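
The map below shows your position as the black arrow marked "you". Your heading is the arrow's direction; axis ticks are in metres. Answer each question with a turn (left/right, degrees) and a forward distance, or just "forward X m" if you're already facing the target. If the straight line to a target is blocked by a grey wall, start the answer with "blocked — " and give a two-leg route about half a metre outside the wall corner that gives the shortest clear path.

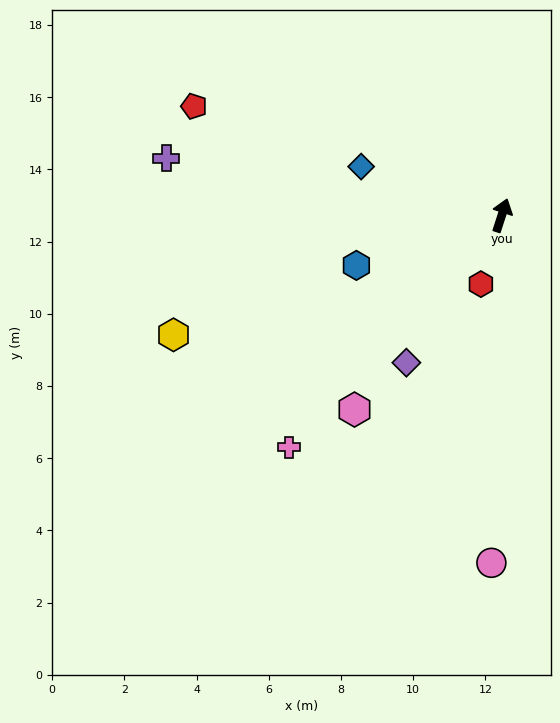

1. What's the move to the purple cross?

turn left 98°, forward 9.4 m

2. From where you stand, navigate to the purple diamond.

turn left 165°, forward 4.9 m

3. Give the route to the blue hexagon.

turn left 127°, forward 4.3 m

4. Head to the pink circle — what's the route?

turn right 164°, forward 9.6 m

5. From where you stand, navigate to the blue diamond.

turn left 89°, forward 4.1 m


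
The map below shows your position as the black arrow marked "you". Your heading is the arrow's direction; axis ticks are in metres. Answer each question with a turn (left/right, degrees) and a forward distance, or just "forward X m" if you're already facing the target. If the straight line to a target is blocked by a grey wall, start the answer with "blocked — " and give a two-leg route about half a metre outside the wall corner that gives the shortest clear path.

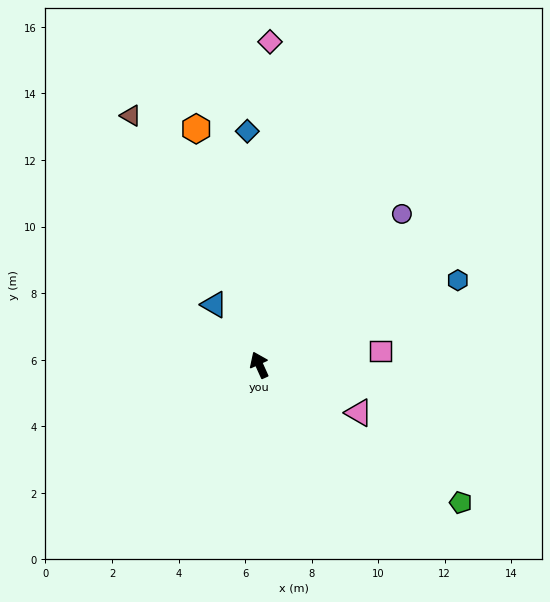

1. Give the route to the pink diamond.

turn right 26°, forward 9.7 m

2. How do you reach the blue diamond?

turn right 21°, forward 7.0 m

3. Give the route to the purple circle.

turn right 68°, forward 6.2 m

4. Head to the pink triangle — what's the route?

turn right 140°, forward 3.3 m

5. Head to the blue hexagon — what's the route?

turn right 91°, forward 6.5 m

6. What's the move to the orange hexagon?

turn right 9°, forward 7.3 m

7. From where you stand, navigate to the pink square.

turn right 108°, forward 3.7 m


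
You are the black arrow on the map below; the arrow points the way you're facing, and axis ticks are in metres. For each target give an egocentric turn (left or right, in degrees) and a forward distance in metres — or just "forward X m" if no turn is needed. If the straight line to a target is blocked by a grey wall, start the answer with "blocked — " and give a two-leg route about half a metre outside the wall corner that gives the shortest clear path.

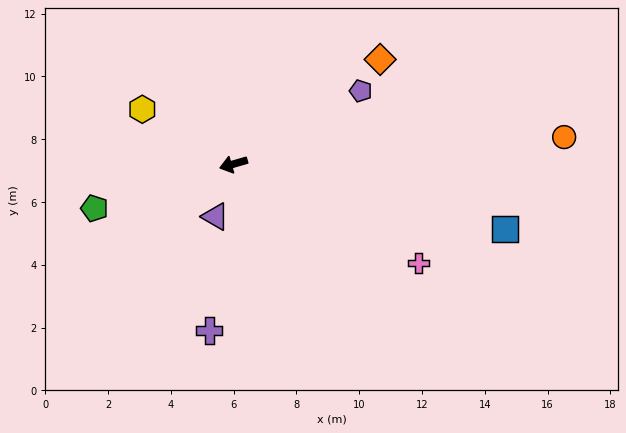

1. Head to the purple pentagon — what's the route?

turn right 166°, forward 4.7 m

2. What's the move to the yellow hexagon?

turn right 47°, forward 3.4 m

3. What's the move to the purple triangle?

turn left 55°, forward 1.8 m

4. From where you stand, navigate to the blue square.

turn left 150°, forward 8.9 m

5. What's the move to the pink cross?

turn left 136°, forward 6.7 m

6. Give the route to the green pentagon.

forward 4.6 m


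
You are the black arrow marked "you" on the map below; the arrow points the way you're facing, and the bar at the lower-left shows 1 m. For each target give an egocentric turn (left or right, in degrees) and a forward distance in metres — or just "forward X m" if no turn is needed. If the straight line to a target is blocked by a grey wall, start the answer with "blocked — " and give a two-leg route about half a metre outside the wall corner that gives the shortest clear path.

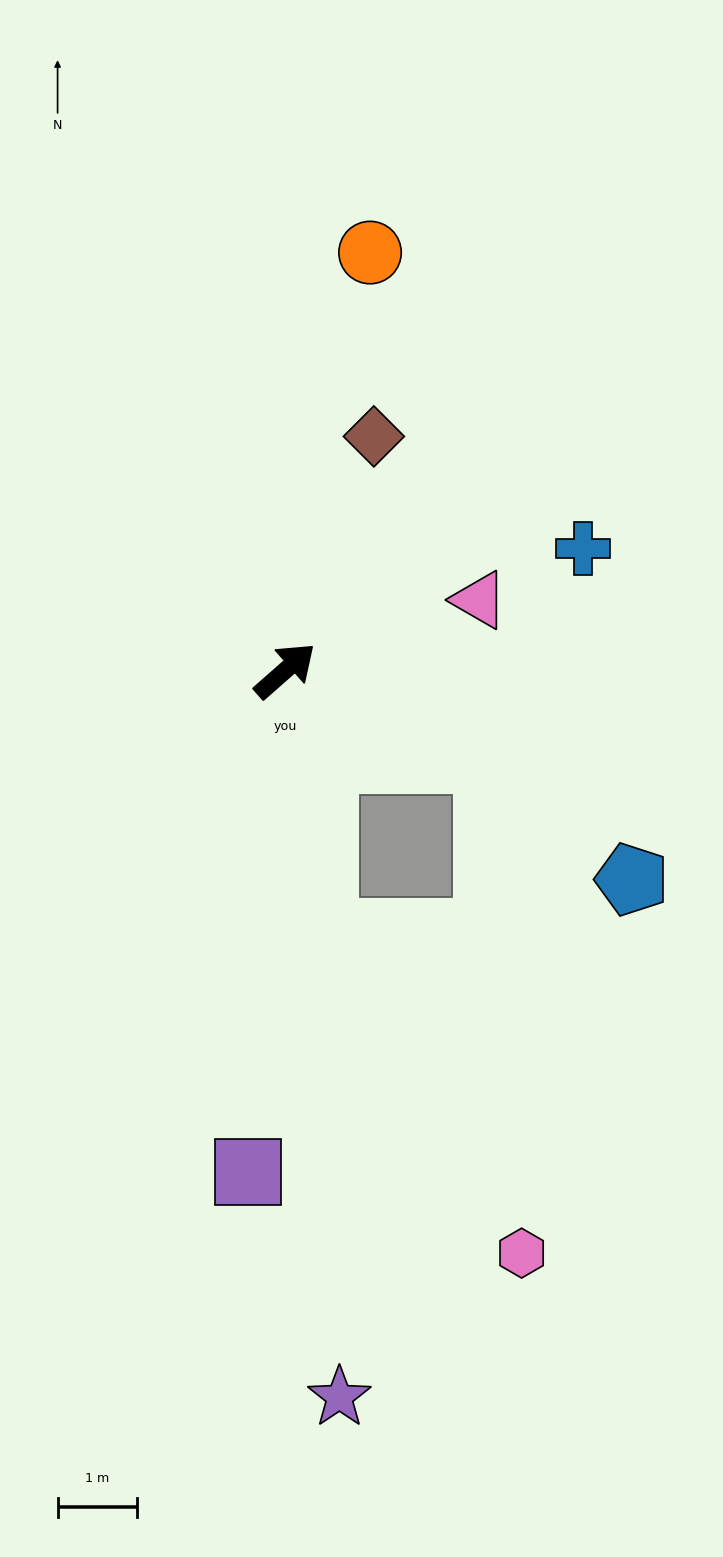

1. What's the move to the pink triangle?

turn right 21°, forward 2.6 m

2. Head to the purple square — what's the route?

turn right 136°, forward 6.4 m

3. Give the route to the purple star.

turn right 127°, forward 9.2 m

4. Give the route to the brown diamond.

turn left 28°, forward 3.2 m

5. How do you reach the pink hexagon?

blocked — turn right 123°, forward 3.4 m, then turn left 23°, forward 4.8 m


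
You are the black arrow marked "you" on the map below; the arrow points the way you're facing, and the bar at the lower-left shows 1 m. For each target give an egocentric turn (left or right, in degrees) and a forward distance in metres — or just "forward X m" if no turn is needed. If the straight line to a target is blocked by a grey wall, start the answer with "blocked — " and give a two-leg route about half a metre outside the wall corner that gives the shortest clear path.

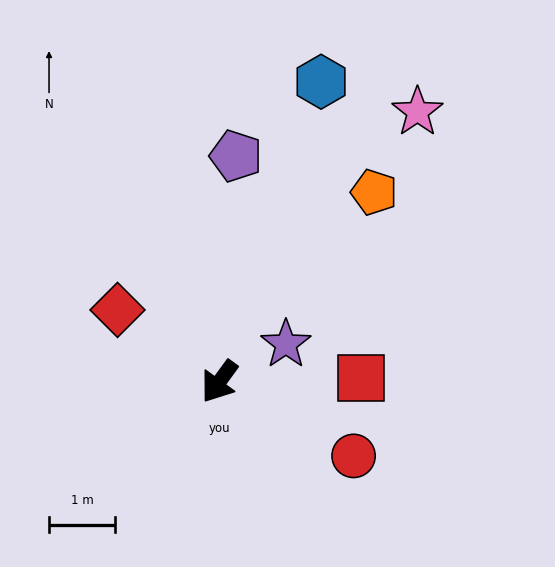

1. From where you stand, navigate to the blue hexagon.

turn right 163°, forward 4.8 m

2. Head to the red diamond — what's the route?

turn right 89°, forward 1.9 m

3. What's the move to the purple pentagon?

turn right 148°, forward 3.4 m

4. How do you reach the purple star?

turn left 156°, forward 1.2 m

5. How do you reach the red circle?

turn left 97°, forward 2.3 m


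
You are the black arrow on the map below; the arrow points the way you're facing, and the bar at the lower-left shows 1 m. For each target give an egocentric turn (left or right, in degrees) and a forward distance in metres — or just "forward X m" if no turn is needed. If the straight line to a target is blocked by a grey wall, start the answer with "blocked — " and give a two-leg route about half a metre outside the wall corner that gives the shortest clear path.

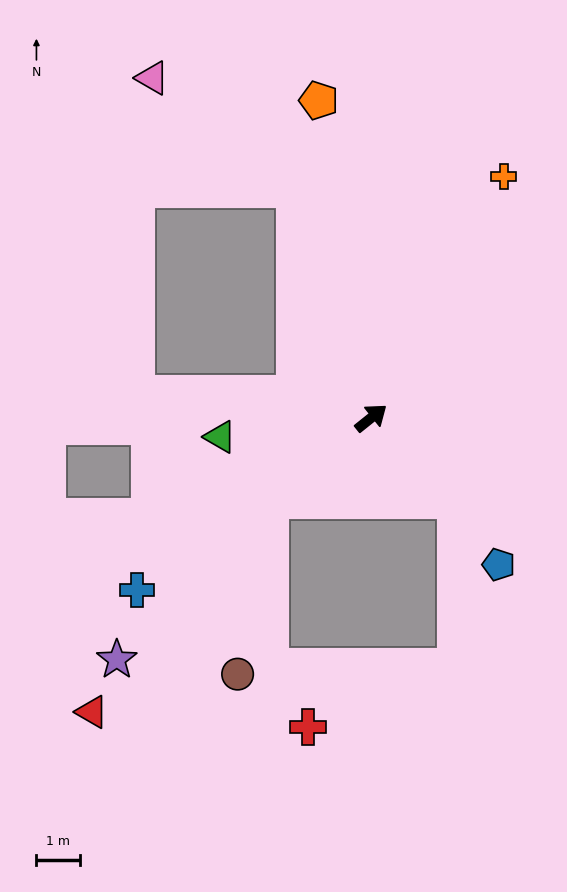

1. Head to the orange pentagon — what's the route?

turn left 61°, forward 7.3 m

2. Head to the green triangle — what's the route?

turn left 148°, forward 3.5 m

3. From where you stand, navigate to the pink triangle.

blocked — turn left 70°, forward 5.5 m, then turn left 33°, forward 4.1 m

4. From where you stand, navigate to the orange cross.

turn left 23°, forward 6.3 m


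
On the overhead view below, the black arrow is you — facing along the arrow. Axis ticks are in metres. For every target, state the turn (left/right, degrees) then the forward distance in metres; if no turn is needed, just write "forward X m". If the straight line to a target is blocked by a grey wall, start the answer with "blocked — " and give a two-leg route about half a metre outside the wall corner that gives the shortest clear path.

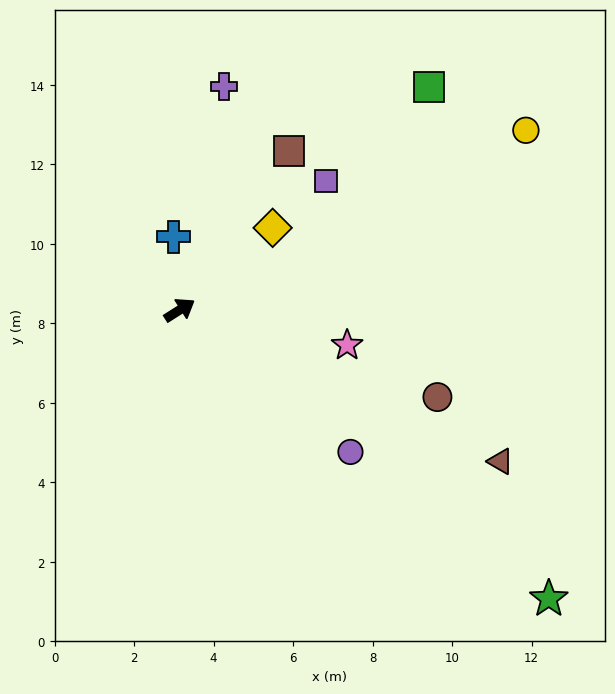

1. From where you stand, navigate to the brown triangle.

turn right 58°, forward 8.9 m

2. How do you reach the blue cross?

turn left 62°, forward 1.8 m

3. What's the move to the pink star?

turn right 44°, forward 4.3 m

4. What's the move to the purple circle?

turn right 72°, forward 5.6 m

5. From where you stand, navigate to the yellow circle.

turn right 5°, forward 9.8 m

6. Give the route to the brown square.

turn left 23°, forward 4.9 m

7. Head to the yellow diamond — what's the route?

turn left 9°, forward 3.1 m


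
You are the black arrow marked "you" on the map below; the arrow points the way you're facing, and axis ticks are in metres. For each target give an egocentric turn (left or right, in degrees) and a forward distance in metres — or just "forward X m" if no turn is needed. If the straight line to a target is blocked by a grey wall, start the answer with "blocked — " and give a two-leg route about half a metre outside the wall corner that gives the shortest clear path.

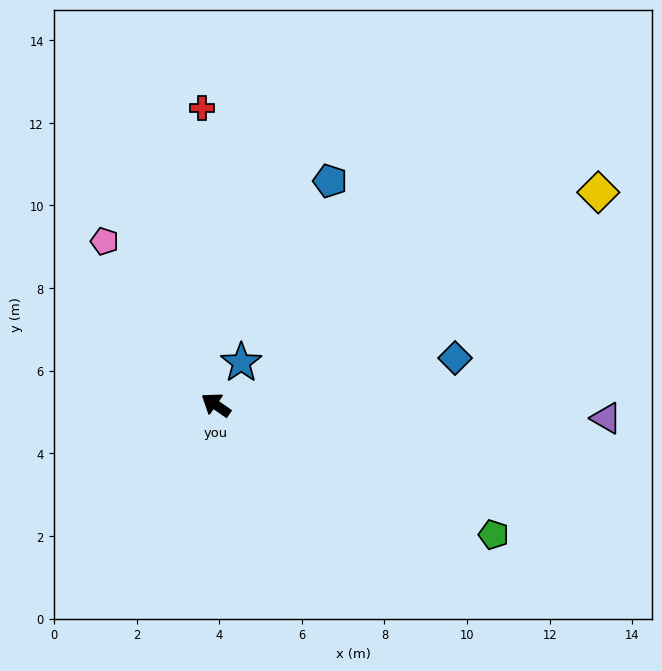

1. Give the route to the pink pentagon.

turn right 21°, forward 4.8 m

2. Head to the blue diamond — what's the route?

turn right 134°, forward 5.9 m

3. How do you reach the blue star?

turn right 86°, forward 1.2 m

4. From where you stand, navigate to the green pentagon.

turn right 170°, forward 7.4 m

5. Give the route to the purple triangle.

turn right 147°, forward 9.5 m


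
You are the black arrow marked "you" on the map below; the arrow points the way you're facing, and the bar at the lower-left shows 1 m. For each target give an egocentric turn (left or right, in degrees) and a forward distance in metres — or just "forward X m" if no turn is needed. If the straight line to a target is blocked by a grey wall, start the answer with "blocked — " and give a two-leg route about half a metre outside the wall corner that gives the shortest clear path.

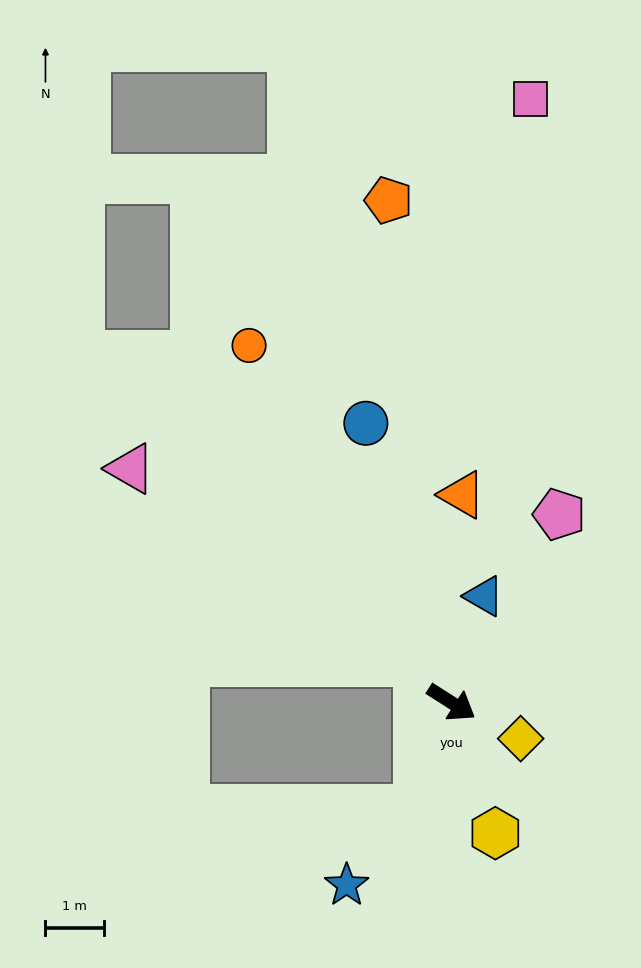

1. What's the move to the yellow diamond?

turn left 5°, forward 1.3 m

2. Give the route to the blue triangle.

turn left 106°, forward 1.9 m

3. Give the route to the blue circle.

turn left 140°, forward 5.0 m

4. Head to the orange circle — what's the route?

turn left 152°, forward 7.0 m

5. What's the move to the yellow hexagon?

turn right 39°, forward 2.3 m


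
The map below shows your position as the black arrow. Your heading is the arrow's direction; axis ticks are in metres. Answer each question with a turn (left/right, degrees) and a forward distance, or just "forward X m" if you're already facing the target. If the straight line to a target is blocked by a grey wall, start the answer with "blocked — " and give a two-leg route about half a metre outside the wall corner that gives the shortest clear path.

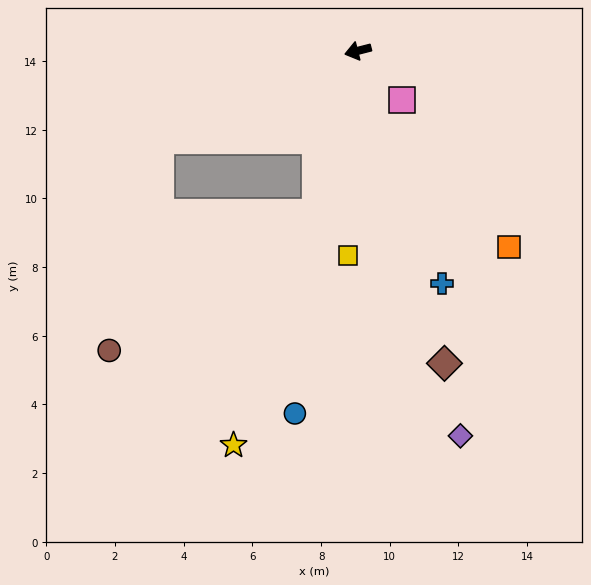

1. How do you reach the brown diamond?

turn left 91°, forward 9.4 m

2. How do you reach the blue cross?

turn left 96°, forward 7.2 m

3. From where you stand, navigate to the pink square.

turn left 118°, forward 1.9 m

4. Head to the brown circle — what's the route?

blocked — turn left 61°, forward 4.9 m, then turn right 42°, forward 7.2 m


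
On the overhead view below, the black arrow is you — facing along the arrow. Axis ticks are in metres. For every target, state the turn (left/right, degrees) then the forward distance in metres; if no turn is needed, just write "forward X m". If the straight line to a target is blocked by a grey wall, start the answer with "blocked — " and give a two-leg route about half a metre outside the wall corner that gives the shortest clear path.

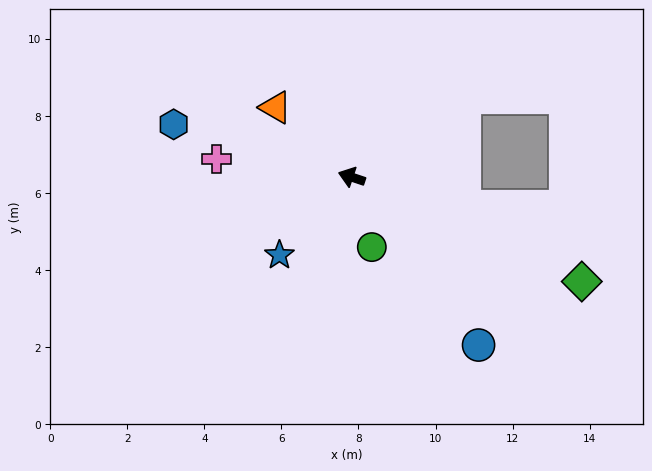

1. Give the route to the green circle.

turn left 125°, forward 1.9 m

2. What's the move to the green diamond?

turn left 174°, forward 6.6 m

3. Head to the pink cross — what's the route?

turn left 11°, forward 3.5 m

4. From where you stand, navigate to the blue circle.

turn left 146°, forward 5.5 m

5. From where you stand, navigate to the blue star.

turn left 66°, forward 2.8 m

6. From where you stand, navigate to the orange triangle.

turn right 24°, forward 2.7 m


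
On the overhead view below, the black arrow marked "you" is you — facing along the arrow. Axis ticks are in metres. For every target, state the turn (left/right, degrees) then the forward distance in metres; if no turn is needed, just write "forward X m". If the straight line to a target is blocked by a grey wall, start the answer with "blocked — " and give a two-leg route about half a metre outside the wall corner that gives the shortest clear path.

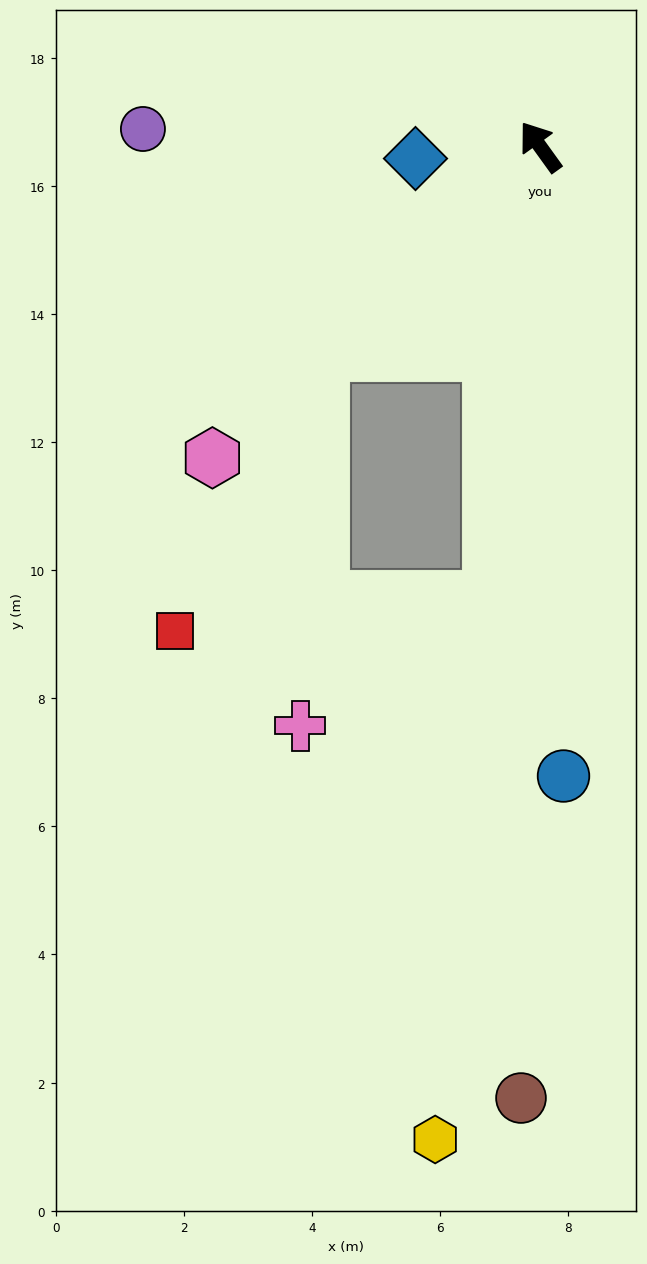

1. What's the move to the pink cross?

blocked — turn left 98°, forward 4.7 m, then turn left 43°, forward 5.8 m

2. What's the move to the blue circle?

turn left 146°, forward 9.8 m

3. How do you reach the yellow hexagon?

turn left 138°, forward 15.6 m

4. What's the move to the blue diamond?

turn left 60°, forward 2.0 m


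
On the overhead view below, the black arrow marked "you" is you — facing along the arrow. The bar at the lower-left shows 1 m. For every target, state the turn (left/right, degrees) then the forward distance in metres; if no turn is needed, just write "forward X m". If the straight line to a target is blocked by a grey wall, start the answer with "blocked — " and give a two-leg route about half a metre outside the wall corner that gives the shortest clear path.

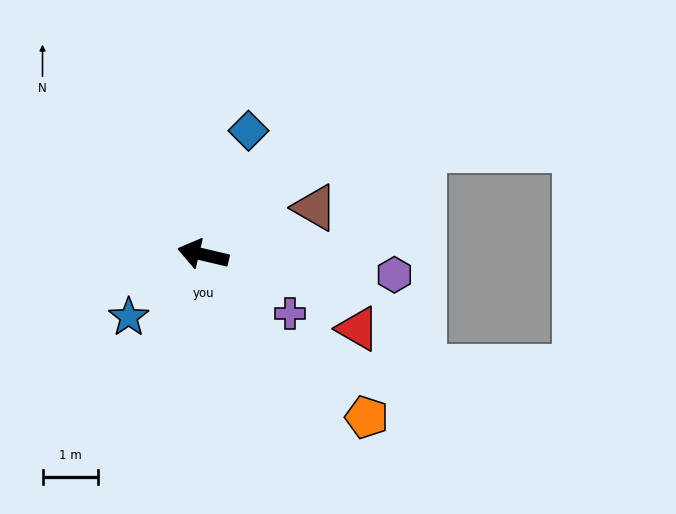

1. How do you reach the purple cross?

turn left 159°, forward 1.9 m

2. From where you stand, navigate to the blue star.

turn left 53°, forward 1.8 m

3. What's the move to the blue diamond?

turn right 97°, forward 2.4 m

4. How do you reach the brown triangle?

turn right 144°, forward 2.2 m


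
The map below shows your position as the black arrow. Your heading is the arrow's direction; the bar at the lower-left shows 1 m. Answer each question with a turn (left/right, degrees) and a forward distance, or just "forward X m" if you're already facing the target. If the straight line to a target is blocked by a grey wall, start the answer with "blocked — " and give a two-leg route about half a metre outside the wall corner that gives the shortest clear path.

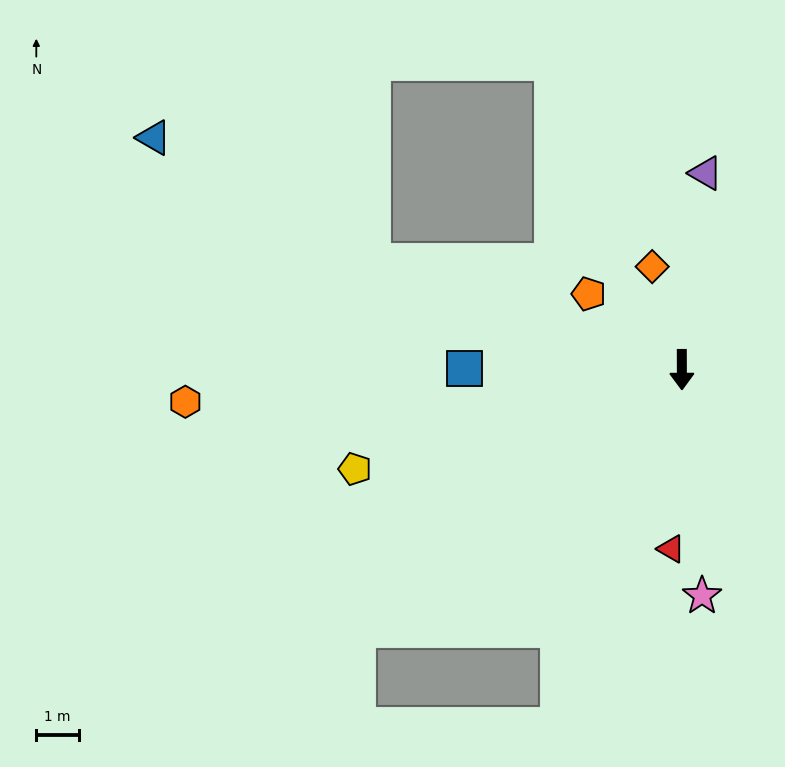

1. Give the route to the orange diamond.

turn right 164°, forward 2.5 m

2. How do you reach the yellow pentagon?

turn right 73°, forward 8.1 m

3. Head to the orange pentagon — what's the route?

turn right 129°, forward 2.8 m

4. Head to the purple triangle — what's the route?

turn left 173°, forward 4.7 m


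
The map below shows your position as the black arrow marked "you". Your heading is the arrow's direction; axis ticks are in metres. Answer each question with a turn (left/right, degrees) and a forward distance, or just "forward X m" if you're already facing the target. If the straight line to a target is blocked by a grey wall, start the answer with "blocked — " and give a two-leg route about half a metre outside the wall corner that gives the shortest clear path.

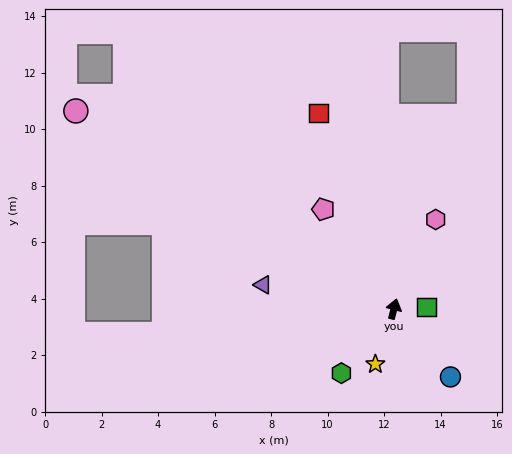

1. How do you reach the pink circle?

turn left 73°, forward 13.3 m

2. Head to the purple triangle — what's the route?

turn left 94°, forward 4.7 m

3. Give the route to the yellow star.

turn left 176°, forward 2.1 m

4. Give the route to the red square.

turn left 35°, forward 7.4 m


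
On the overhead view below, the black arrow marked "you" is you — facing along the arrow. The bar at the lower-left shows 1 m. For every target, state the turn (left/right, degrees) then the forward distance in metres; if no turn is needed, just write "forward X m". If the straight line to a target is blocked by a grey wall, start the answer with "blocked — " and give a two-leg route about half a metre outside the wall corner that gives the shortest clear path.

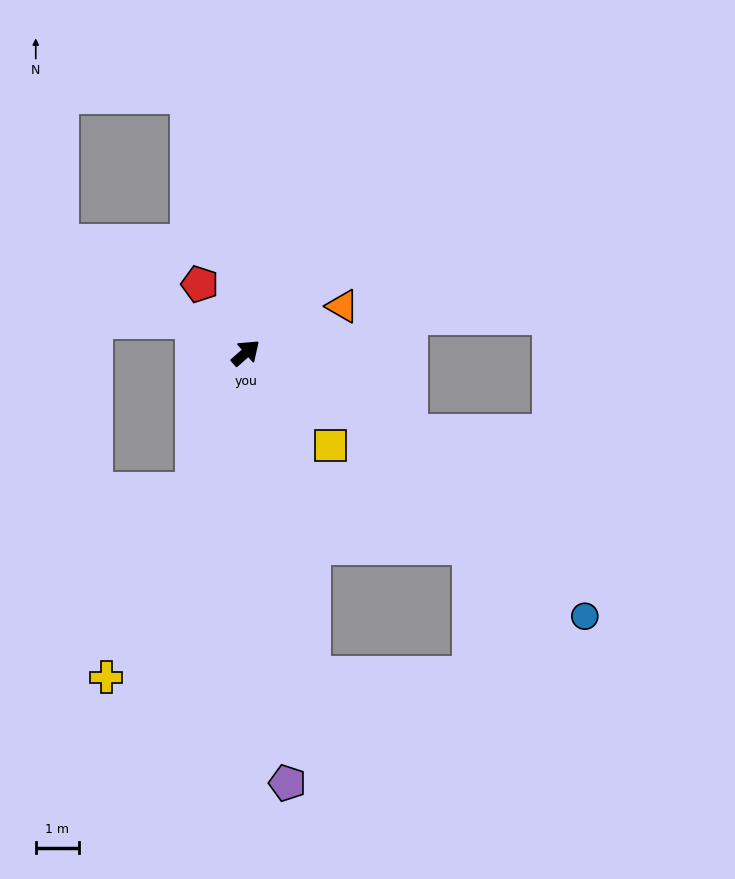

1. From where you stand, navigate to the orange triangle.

turn right 15°, forward 2.5 m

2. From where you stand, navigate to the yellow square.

turn right 89°, forward 2.9 m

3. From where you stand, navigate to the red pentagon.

turn left 83°, forward 1.9 m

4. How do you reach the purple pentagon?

turn right 126°, forward 10.1 m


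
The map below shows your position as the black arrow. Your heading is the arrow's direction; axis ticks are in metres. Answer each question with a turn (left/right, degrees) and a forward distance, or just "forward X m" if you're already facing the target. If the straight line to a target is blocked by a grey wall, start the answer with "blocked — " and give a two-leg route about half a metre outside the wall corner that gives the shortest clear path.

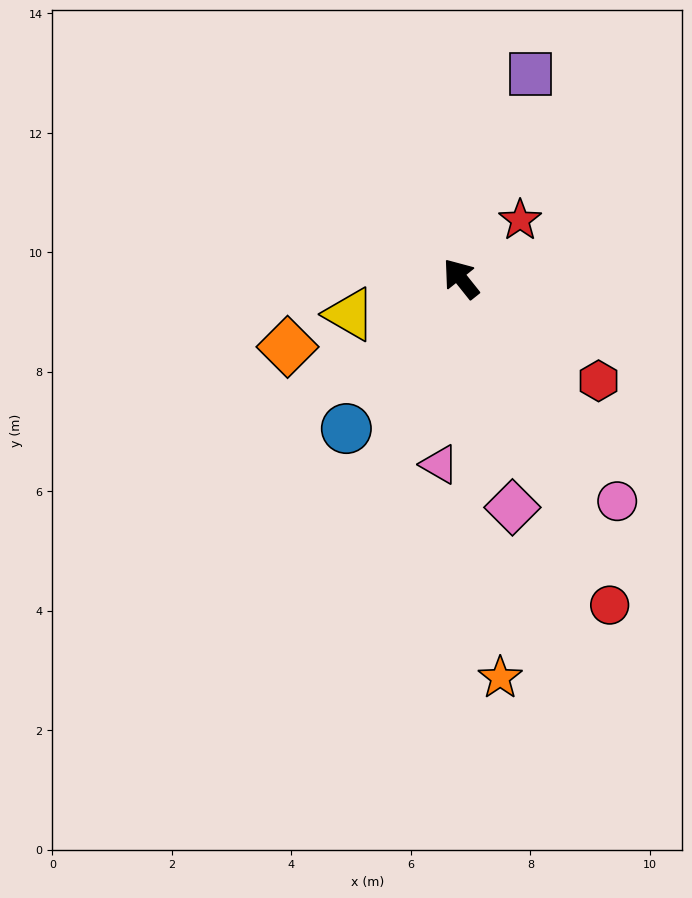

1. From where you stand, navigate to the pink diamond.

turn left 154°, forward 3.9 m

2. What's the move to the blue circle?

turn left 104°, forward 3.2 m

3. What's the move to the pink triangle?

turn left 135°, forward 3.1 m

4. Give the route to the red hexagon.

turn right 165°, forward 2.9 m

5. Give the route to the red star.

turn right 84°, forward 1.4 m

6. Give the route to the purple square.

turn right 57°, forward 3.6 m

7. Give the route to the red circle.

turn left 166°, forward 6.0 m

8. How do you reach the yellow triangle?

turn left 69°, forward 2.0 m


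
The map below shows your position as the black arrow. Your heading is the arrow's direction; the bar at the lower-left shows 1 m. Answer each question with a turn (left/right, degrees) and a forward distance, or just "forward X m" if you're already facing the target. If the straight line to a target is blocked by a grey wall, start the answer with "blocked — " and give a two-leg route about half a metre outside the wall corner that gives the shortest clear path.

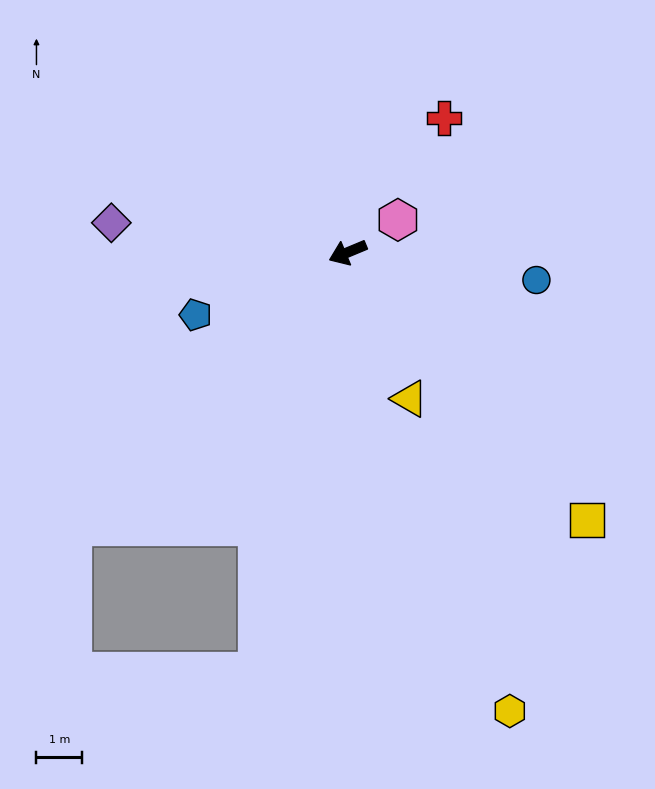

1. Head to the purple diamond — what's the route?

turn right 30°, forward 5.2 m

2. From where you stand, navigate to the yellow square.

turn left 109°, forward 7.8 m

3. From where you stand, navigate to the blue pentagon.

forward 3.6 m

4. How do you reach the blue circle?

turn left 149°, forward 4.1 m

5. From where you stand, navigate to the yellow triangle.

turn left 90°, forward 3.5 m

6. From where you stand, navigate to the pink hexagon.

turn right 170°, forward 1.3 m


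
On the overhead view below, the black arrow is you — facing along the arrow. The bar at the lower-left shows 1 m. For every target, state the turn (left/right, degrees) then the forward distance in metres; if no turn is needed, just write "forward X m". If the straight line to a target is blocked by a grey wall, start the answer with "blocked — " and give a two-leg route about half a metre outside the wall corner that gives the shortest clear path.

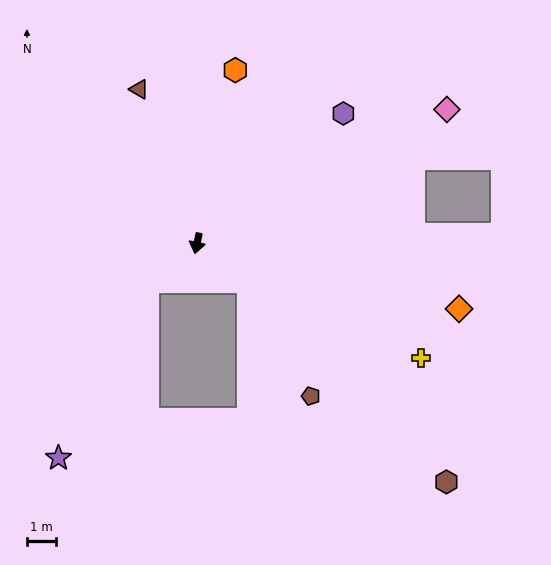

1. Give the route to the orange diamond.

turn left 88°, forward 9.2 m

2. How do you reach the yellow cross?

turn left 75°, forward 8.6 m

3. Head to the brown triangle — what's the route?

turn right 148°, forward 5.6 m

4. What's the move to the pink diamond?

turn left 130°, forward 9.7 m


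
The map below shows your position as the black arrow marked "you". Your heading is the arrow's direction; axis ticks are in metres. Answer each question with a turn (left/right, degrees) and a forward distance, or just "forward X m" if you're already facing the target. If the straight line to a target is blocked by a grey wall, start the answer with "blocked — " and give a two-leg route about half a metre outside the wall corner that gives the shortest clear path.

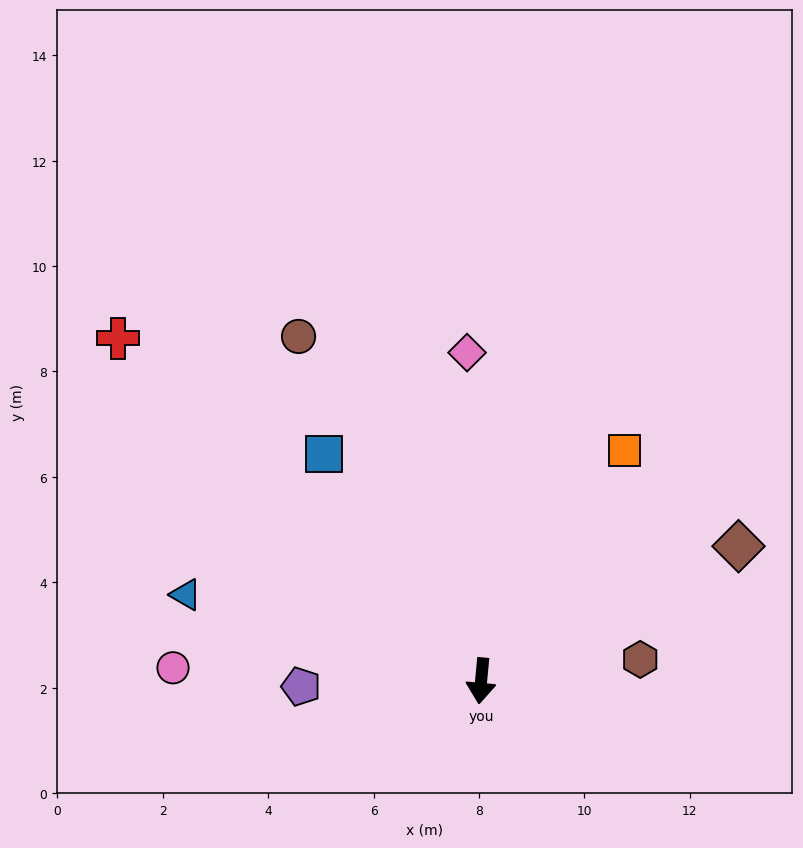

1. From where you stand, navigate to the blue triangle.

turn right 101°, forward 5.8 m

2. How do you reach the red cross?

turn right 128°, forward 9.5 m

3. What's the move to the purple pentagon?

turn right 83°, forward 3.4 m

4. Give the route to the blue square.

turn right 140°, forward 5.2 m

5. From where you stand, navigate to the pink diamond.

turn right 172°, forward 6.2 m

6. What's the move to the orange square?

turn left 153°, forward 5.2 m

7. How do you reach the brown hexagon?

turn left 103°, forward 3.0 m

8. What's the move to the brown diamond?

turn left 123°, forward 5.5 m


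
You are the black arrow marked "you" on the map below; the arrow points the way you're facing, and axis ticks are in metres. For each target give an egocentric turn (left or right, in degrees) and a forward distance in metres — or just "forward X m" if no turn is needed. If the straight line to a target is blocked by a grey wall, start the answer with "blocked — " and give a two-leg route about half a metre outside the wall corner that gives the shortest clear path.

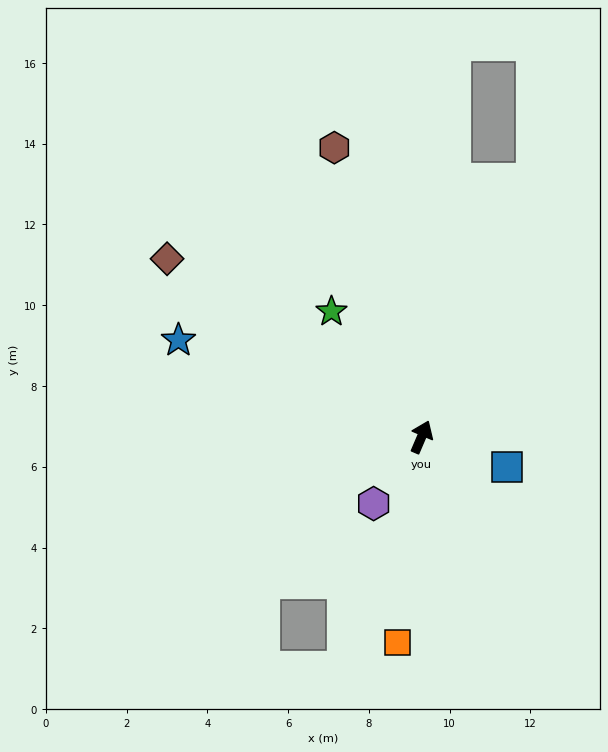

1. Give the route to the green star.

turn left 59°, forward 3.8 m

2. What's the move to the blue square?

turn right 86°, forward 2.2 m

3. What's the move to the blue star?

turn left 91°, forward 6.5 m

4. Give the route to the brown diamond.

turn left 78°, forward 7.7 m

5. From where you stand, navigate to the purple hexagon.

turn left 167°, forward 2.0 m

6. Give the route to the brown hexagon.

turn left 40°, forward 7.5 m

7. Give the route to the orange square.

turn right 164°, forward 5.1 m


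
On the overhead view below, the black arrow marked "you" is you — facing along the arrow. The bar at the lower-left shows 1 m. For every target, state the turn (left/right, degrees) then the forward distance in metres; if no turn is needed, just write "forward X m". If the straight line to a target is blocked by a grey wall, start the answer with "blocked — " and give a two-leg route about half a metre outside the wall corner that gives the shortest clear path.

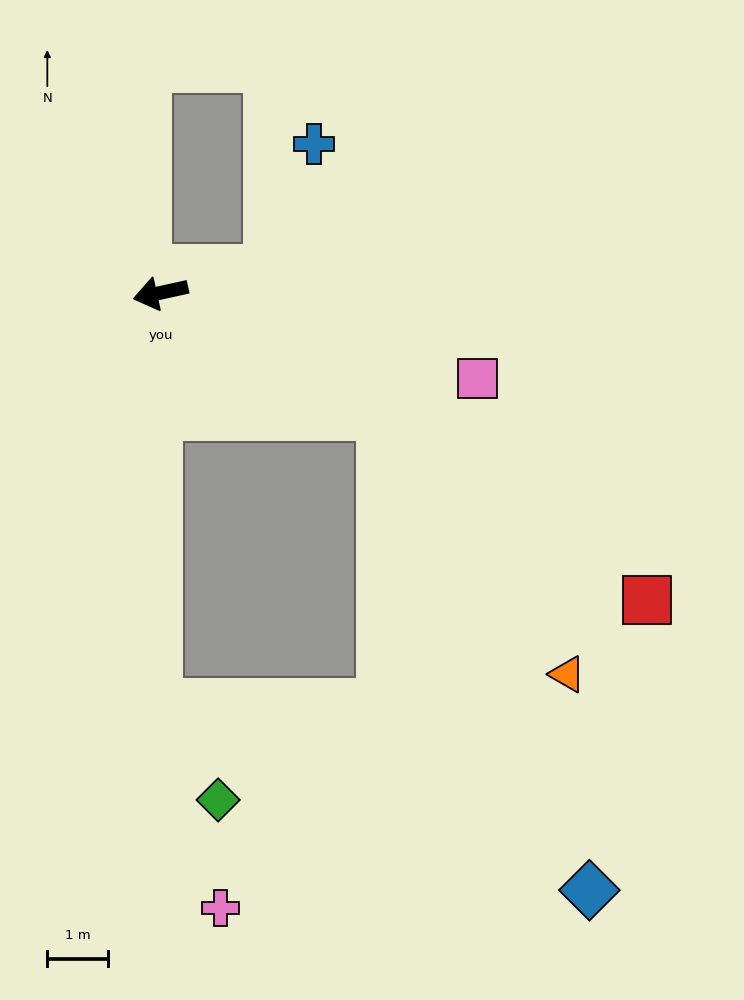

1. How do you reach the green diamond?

blocked — turn left 77°, forward 6.7 m, then turn left 34°, forward 1.9 m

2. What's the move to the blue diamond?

blocked — turn left 139°, forward 4.1 m, then turn right 38°, forward 8.5 m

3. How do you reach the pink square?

turn left 152°, forward 5.4 m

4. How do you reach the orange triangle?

blocked — turn left 139°, forward 4.1 m, then turn right 26°, forward 5.2 m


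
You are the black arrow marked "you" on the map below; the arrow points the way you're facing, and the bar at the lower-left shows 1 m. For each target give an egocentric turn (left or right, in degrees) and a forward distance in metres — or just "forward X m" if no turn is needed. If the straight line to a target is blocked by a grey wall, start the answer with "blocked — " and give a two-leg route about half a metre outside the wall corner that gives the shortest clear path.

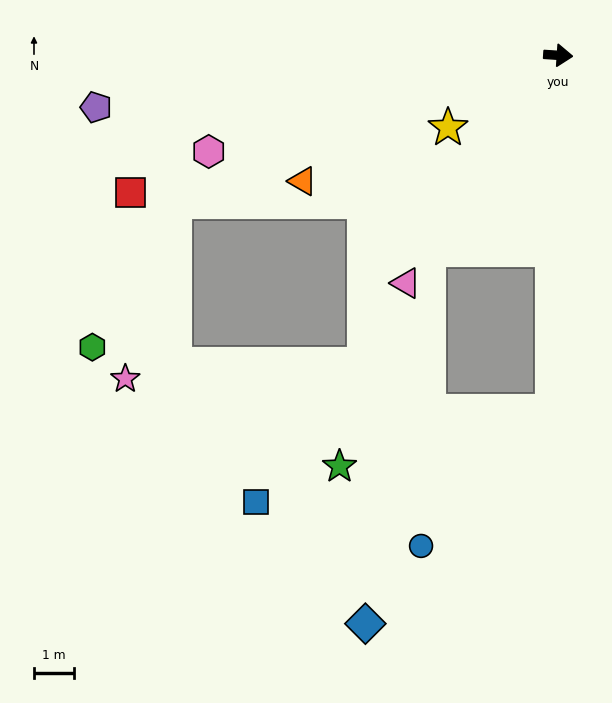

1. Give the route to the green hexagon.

blocked — turn right 155°, forward 10.2 m, then turn left 39°, forward 4.1 m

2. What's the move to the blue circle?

blocked — turn right 87°, forward 8.8 m, then turn right 44°, forward 4.7 m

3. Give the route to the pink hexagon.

turn right 161°, forward 9.0 m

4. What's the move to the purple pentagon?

turn right 170°, forward 11.5 m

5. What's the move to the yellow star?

turn right 143°, forward 3.3 m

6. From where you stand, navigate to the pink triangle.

turn right 120°, forward 6.8 m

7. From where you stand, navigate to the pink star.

blocked — turn right 155°, forward 10.2 m, then turn left 53°, forward 4.6 m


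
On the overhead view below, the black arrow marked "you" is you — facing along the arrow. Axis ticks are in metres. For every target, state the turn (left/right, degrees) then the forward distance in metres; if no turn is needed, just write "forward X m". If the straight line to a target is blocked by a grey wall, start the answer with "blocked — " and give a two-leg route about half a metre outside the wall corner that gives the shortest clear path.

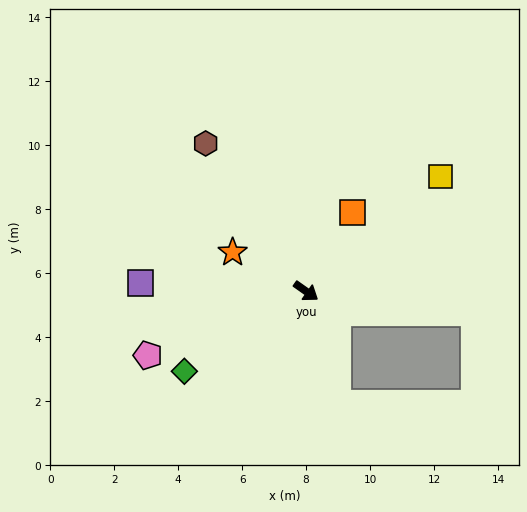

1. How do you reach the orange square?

turn left 95°, forward 2.9 m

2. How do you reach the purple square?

turn right 148°, forward 5.2 m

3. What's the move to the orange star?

turn right 173°, forward 2.6 m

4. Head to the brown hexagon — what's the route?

turn left 159°, forward 5.6 m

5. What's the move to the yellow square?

turn left 76°, forward 5.5 m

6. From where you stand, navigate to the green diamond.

turn right 112°, forward 4.6 m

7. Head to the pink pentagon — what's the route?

turn right 123°, forward 5.3 m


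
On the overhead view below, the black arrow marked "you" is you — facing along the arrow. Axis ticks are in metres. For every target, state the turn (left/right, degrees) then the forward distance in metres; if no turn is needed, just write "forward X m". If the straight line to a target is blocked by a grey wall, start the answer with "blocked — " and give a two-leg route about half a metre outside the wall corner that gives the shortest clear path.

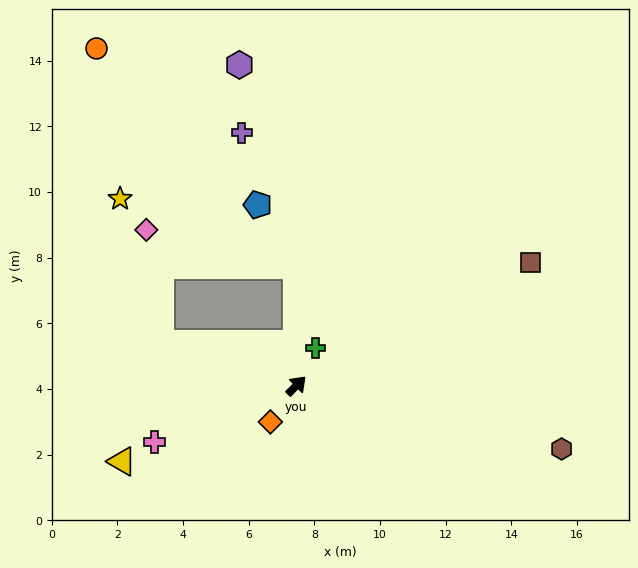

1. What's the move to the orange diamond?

turn right 171°, forward 1.4 m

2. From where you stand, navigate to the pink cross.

turn left 157°, forward 4.6 m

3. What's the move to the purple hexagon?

blocked — turn left 45°, forward 3.7 m, then turn left 16°, forward 6.3 m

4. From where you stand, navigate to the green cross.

turn left 18°, forward 1.3 m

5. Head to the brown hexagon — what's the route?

turn right 58°, forward 8.3 m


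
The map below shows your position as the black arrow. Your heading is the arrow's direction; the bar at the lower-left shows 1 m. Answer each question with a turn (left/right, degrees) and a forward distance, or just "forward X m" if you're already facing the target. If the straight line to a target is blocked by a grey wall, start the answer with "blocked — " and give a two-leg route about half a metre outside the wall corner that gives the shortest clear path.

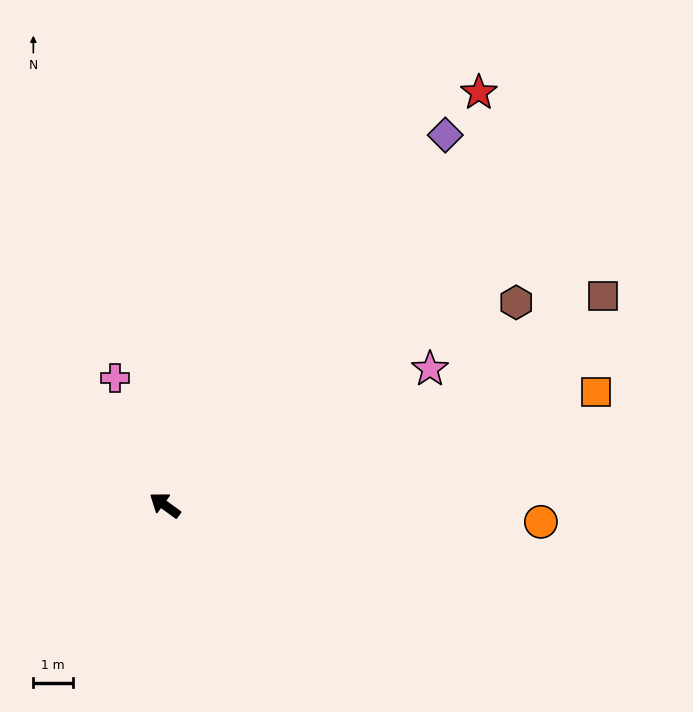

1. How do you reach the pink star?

turn right 117°, forward 7.6 m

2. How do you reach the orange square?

turn right 129°, forward 11.3 m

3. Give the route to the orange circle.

turn right 147°, forward 9.6 m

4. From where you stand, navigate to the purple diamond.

turn right 91°, forward 11.8 m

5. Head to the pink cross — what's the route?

turn right 33°, forward 3.5 m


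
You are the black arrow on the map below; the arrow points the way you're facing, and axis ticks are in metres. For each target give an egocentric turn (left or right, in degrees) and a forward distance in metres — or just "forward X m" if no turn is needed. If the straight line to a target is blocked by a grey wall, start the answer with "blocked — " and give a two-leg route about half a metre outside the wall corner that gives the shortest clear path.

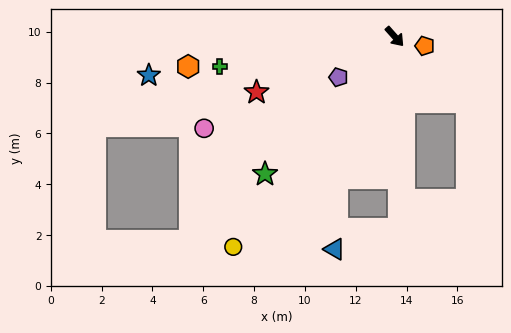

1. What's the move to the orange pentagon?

turn left 31°, forward 1.2 m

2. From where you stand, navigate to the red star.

turn right 110°, forward 5.9 m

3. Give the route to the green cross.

turn right 122°, forward 7.0 m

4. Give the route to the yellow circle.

turn right 79°, forward 10.4 m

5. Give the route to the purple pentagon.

turn right 96°, forward 2.7 m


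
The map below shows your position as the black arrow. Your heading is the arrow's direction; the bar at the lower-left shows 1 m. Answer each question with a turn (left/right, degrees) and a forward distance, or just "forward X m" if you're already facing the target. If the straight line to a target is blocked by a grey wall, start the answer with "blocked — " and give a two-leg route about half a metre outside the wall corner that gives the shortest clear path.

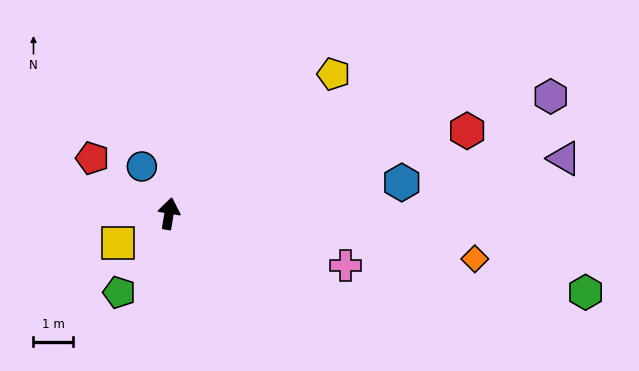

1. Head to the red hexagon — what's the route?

turn right 65°, forward 7.7 m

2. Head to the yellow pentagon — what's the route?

turn right 40°, forward 5.4 m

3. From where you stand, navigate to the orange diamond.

turn right 89°, forward 7.7 m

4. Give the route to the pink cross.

turn right 97°, forward 4.6 m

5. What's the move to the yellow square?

turn left 129°, forward 1.5 m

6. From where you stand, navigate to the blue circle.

turn left 39°, forward 1.4 m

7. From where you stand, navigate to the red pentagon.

turn left 64°, forward 2.4 m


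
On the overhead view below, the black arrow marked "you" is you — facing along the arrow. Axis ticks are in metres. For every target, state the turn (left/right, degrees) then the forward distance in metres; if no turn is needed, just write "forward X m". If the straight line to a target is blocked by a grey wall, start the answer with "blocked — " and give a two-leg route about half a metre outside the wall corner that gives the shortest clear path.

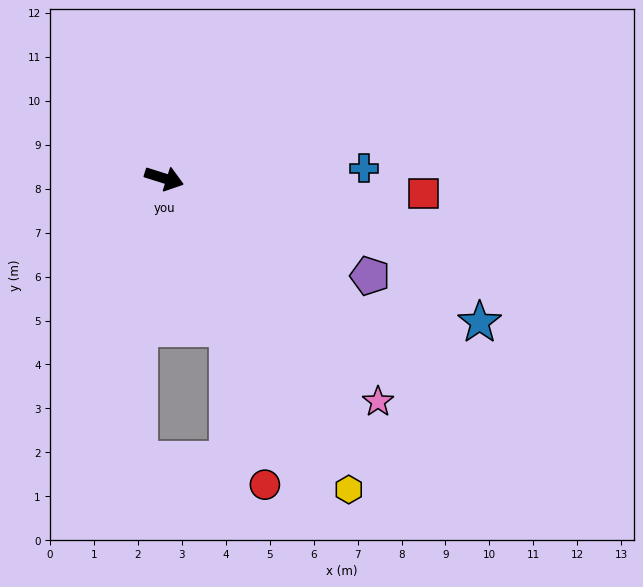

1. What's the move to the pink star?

turn right 29°, forward 7.0 m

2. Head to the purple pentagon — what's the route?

turn right 8°, forward 5.2 m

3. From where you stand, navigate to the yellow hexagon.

turn right 42°, forward 8.2 m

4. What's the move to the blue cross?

turn left 20°, forward 4.6 m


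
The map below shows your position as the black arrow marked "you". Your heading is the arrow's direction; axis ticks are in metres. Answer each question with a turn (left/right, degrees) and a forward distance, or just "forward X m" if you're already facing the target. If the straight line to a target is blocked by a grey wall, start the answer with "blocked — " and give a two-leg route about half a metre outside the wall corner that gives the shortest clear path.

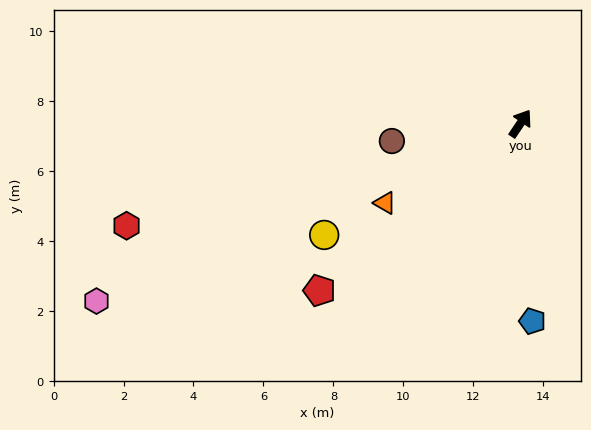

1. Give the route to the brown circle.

turn left 132°, forward 3.7 m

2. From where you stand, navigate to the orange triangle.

turn left 154°, forward 4.5 m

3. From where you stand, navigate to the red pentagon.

turn left 164°, forward 7.5 m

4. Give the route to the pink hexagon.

turn left 147°, forward 13.1 m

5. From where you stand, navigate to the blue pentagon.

turn right 143°, forward 5.7 m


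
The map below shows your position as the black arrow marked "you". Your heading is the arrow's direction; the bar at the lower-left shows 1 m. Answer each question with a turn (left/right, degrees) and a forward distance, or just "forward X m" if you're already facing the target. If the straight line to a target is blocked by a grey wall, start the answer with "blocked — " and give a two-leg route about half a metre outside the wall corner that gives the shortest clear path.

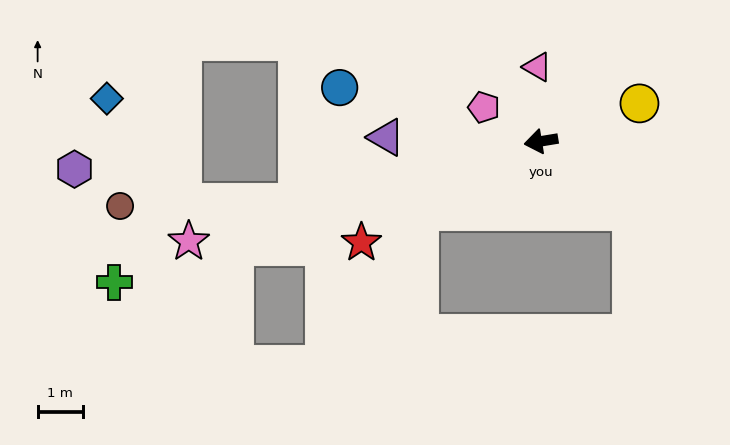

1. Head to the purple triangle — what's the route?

turn right 11°, forward 3.5 m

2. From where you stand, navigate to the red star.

turn left 20°, forward 4.6 m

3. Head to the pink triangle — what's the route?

turn right 97°, forward 1.7 m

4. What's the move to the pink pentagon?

turn right 40°, forward 1.5 m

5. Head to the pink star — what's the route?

turn left 7°, forward 8.2 m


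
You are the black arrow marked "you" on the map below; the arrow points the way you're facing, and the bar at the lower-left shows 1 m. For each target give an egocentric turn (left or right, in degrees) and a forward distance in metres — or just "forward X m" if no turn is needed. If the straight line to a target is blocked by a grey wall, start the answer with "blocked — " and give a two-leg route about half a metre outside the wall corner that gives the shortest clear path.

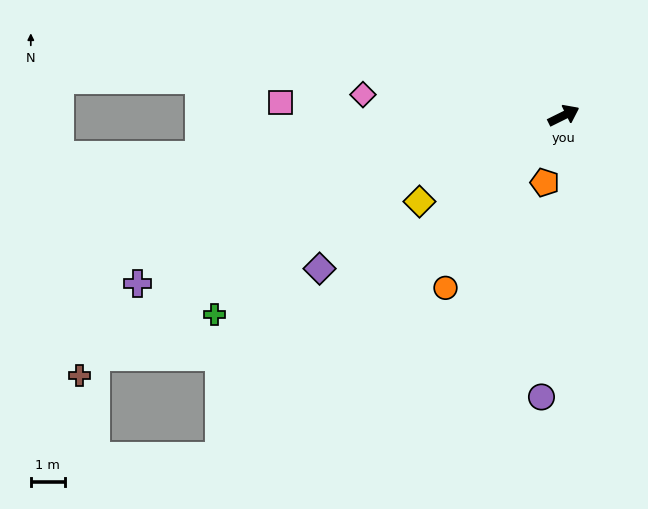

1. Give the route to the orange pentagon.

turn right 132°, forward 2.0 m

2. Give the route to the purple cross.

turn left 175°, forward 13.4 m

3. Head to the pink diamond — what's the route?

turn left 148°, forward 5.9 m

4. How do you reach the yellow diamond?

turn right 176°, forward 4.9 m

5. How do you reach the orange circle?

turn right 151°, forward 6.1 m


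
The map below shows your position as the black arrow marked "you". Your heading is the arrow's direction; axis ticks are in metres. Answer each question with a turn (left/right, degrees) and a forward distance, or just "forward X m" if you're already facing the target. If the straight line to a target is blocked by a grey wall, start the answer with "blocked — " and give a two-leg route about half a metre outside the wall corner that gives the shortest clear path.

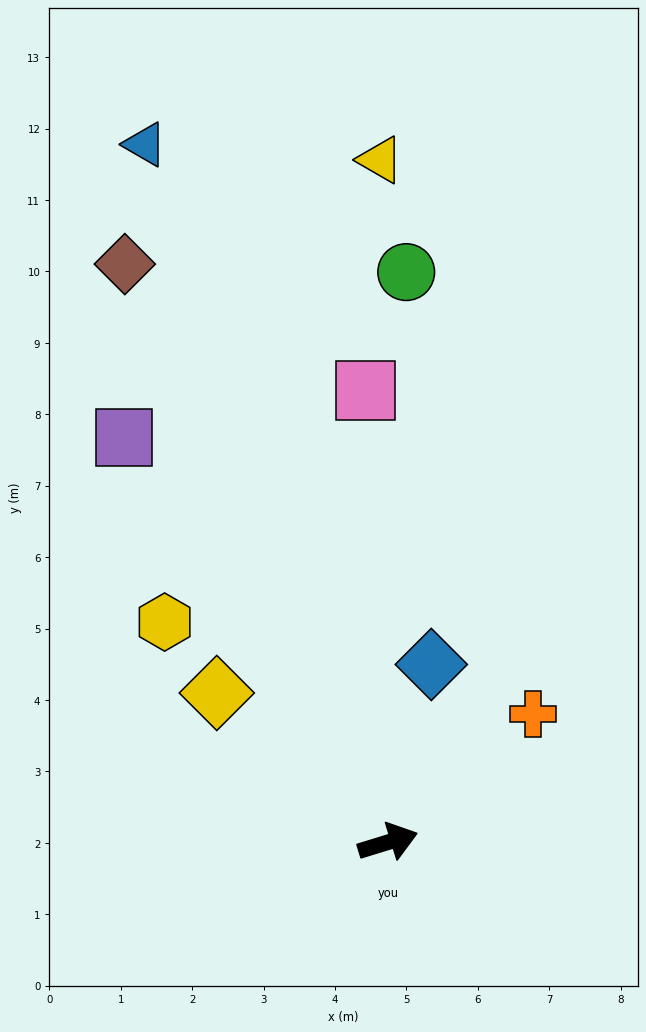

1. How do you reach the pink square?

turn left 76°, forward 6.3 m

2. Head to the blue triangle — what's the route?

turn left 92°, forward 10.3 m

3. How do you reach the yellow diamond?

turn left 122°, forward 3.2 m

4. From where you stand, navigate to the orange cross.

turn left 24°, forward 2.7 m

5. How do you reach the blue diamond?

turn left 59°, forward 2.6 m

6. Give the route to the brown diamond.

turn left 97°, forward 8.9 m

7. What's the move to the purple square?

turn left 106°, forward 6.8 m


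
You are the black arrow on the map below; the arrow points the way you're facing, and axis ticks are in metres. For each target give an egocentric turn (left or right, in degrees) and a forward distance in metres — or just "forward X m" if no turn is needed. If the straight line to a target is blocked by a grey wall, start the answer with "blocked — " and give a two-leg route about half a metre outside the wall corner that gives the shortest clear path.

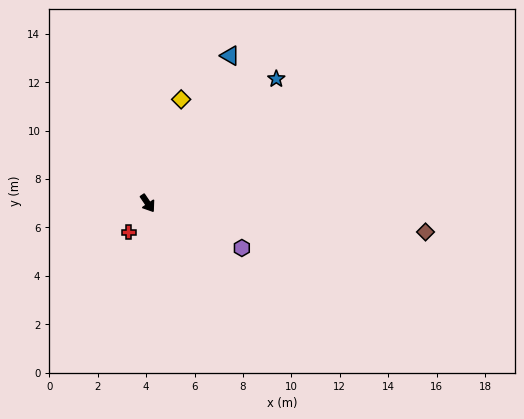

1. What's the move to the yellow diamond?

turn left 128°, forward 4.5 m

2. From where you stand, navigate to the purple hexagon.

turn left 30°, forward 4.3 m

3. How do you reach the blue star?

turn left 100°, forward 7.4 m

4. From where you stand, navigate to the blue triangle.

turn left 117°, forward 7.0 m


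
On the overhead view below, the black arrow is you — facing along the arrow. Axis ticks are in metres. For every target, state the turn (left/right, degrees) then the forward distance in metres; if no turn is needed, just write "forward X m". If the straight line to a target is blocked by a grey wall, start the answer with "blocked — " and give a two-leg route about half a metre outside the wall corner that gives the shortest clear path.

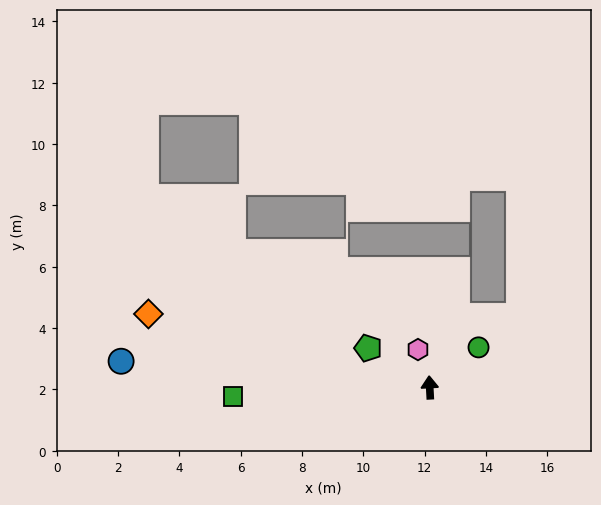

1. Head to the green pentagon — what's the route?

turn left 54°, forward 2.4 m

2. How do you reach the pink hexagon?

turn left 14°, forward 1.3 m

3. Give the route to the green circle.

turn right 54°, forward 2.1 m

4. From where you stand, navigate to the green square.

turn left 90°, forward 6.4 m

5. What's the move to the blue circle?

turn left 82°, forward 10.1 m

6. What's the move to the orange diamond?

turn left 72°, forward 9.5 m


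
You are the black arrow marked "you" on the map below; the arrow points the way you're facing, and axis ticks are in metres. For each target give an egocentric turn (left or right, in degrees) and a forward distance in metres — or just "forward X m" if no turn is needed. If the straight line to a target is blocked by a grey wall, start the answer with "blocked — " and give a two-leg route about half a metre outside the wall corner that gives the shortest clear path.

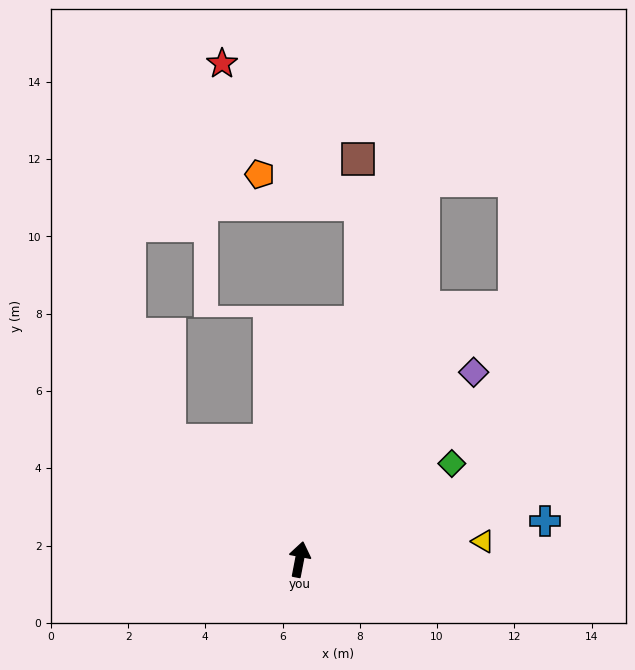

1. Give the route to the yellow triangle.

turn right 73°, forward 4.8 m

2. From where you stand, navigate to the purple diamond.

turn right 32°, forward 6.6 m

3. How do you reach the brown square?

blocked — turn right 3°, forward 6.3 m, then turn left 15°, forward 4.2 m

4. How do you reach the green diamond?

turn right 47°, forward 4.7 m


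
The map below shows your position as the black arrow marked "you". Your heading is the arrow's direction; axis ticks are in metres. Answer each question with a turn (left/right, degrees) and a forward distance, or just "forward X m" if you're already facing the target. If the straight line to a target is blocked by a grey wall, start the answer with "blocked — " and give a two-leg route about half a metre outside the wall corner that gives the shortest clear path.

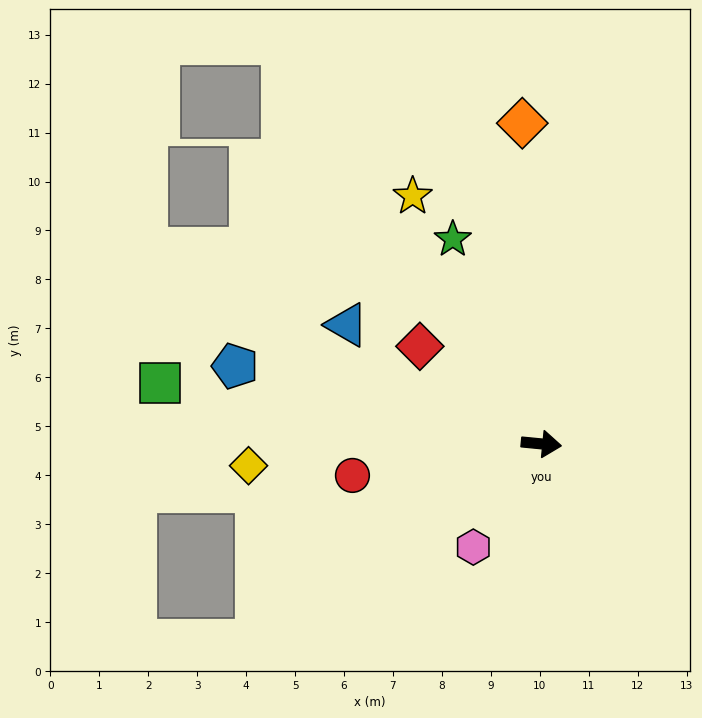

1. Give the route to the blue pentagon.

turn left 171°, forward 6.5 m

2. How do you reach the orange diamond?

turn left 99°, forward 6.6 m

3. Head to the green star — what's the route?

turn left 119°, forward 4.6 m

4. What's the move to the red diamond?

turn left 147°, forward 3.2 m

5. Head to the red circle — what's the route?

turn right 165°, forward 3.9 m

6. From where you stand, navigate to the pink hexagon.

turn right 118°, forward 2.5 m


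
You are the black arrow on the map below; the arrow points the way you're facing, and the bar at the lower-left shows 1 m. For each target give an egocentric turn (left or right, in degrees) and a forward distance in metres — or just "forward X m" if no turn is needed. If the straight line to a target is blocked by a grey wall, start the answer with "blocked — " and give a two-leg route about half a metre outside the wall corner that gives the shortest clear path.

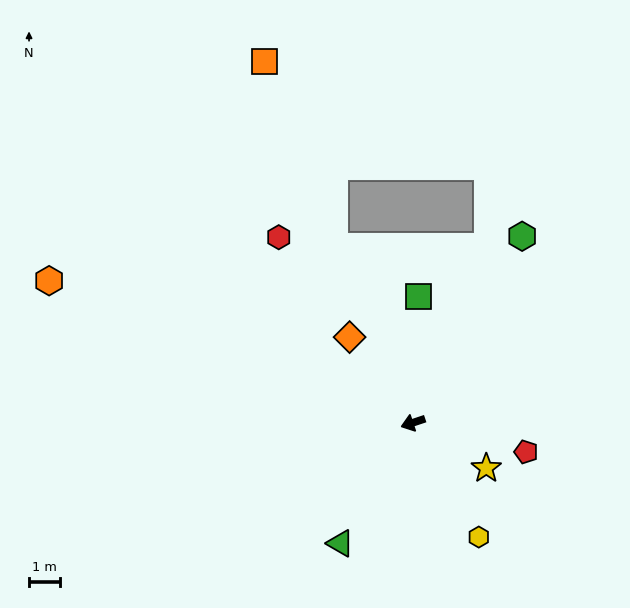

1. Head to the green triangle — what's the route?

turn left 40°, forward 4.5 m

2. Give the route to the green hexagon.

turn right 139°, forward 6.9 m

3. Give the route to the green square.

turn right 111°, forward 4.1 m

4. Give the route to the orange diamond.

turn right 72°, forward 3.4 m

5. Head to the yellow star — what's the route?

turn left 130°, forward 2.8 m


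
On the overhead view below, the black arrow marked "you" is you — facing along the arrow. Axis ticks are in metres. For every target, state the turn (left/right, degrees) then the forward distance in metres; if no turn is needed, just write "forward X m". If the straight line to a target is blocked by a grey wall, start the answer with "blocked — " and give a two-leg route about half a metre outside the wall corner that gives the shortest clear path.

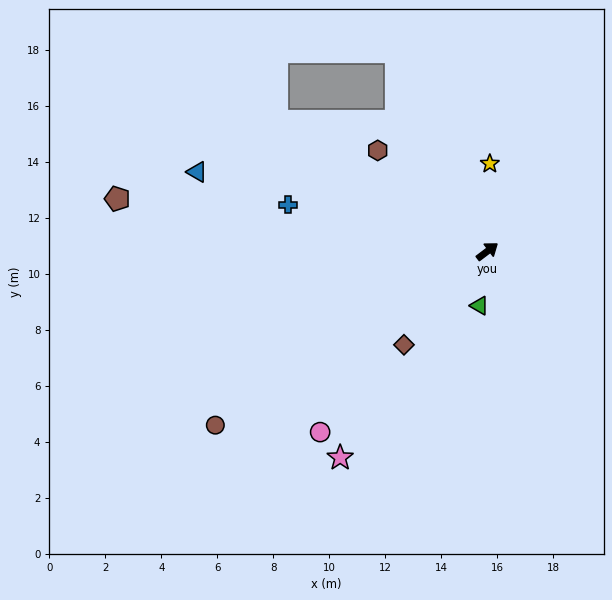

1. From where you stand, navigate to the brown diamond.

turn right 169°, forward 4.5 m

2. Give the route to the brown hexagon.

turn left 100°, forward 5.3 m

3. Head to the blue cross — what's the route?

turn left 130°, forward 7.3 m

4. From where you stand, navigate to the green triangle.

turn right 135°, forward 2.0 m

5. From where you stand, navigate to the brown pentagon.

turn left 135°, forward 13.4 m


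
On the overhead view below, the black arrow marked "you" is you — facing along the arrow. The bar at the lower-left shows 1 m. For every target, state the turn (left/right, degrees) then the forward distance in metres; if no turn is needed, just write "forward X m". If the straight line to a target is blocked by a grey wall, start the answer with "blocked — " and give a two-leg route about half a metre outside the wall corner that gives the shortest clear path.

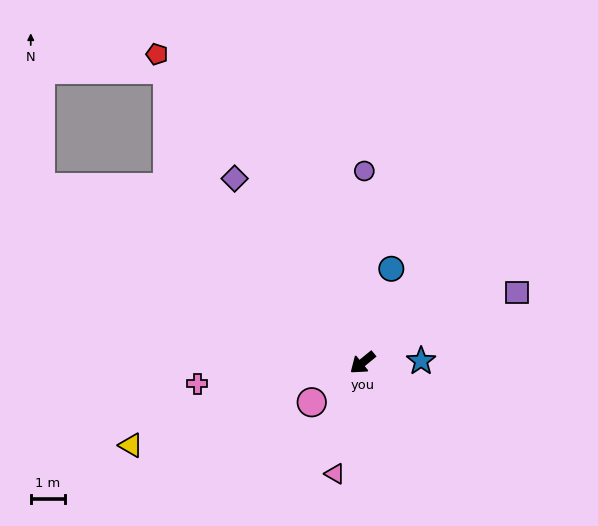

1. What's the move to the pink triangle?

turn left 37°, forward 3.4 m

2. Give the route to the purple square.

turn left 165°, forward 5.0 m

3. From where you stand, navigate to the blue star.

turn left 142°, forward 1.7 m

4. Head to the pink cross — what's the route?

turn right 32°, forward 4.9 m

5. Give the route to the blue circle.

turn right 146°, forward 2.9 m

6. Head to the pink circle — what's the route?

forward 1.9 m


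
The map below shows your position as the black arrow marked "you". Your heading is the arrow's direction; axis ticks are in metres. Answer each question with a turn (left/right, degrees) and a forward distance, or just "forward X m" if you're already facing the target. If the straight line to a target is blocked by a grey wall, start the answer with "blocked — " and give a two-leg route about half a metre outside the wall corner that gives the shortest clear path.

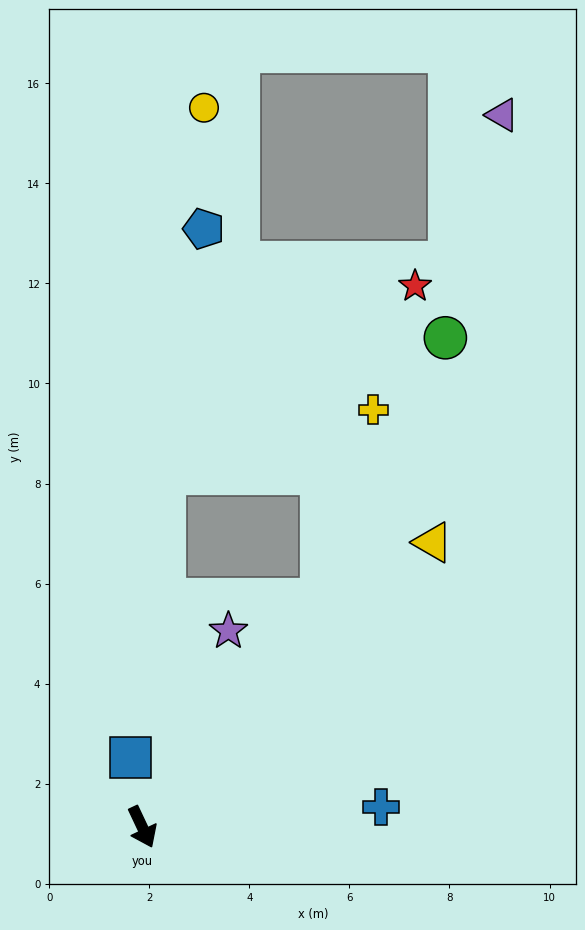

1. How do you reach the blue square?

turn left 164°, forward 1.4 m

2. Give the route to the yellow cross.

blocked — turn left 116°, forward 5.8 m, then turn left 24°, forward 3.9 m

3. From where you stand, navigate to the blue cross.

turn left 70°, forward 4.8 m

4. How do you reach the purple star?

turn left 131°, forward 4.3 m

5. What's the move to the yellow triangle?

turn left 109°, forward 8.1 m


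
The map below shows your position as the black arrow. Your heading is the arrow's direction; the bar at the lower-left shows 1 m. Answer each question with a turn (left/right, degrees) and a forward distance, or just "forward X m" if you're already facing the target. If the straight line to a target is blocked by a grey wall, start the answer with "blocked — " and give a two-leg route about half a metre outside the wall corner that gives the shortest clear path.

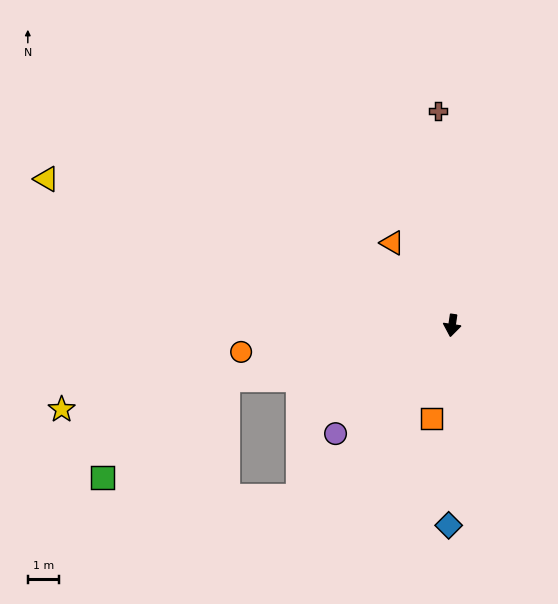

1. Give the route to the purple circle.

turn right 39°, forward 5.0 m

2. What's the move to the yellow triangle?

turn right 101°, forward 13.6 m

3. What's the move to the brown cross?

turn right 168°, forward 6.8 m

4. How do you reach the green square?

blocked — turn right 68°, forward 7.3 m, then turn left 25°, forward 5.0 m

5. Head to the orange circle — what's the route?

turn right 74°, forward 6.7 m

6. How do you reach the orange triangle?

turn right 136°, forward 3.2 m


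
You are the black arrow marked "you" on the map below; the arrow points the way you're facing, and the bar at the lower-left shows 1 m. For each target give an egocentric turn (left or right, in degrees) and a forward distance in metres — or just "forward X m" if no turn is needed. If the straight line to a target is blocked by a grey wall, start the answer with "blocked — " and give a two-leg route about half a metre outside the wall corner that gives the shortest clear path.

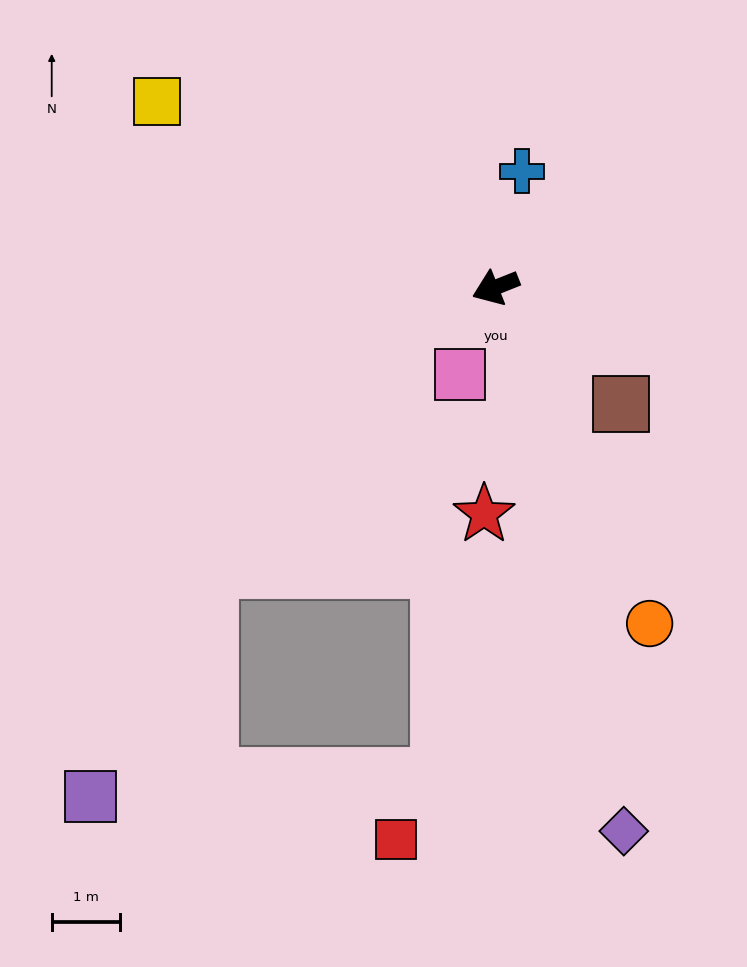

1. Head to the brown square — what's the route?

turn left 115°, forward 2.5 m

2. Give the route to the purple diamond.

turn left 82°, forward 8.2 m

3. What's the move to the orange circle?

turn left 93°, forward 5.4 m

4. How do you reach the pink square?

turn left 46°, forward 1.4 m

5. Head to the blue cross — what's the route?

turn right 125°, forward 1.7 m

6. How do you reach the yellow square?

turn right 50°, forward 5.7 m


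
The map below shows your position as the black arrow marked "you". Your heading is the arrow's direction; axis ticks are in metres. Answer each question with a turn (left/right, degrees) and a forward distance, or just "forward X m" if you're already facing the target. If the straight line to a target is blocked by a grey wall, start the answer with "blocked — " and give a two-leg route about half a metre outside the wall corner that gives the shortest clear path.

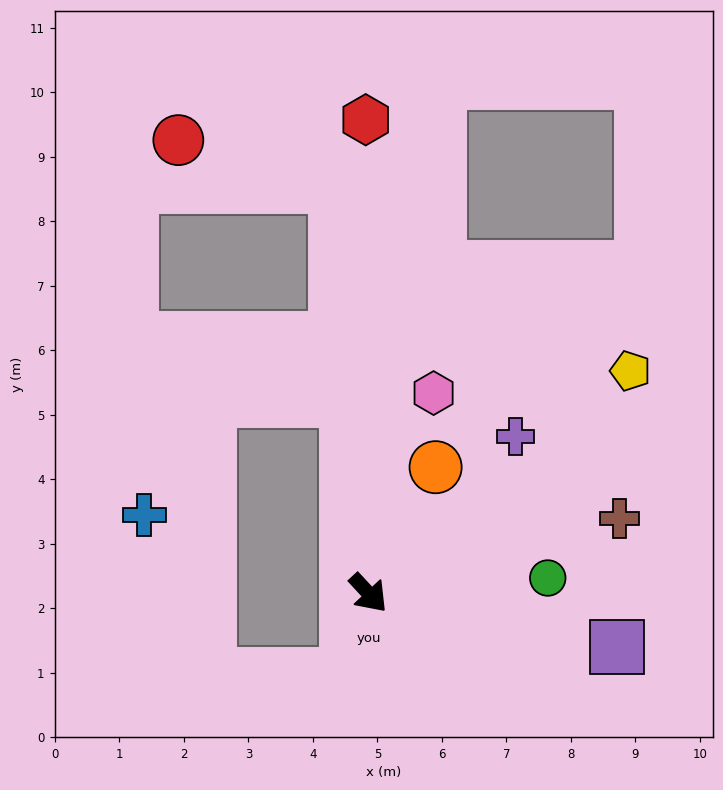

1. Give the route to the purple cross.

turn left 94°, forward 3.3 m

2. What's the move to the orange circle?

turn left 109°, forward 2.2 m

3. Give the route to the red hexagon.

turn left 138°, forward 7.3 m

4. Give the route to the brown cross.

turn left 64°, forward 4.1 m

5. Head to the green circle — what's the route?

turn left 52°, forward 2.8 m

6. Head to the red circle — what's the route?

blocked — turn left 142°, forward 6.3 m, then turn left 69°, forward 2.5 m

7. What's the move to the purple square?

turn left 35°, forward 3.9 m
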